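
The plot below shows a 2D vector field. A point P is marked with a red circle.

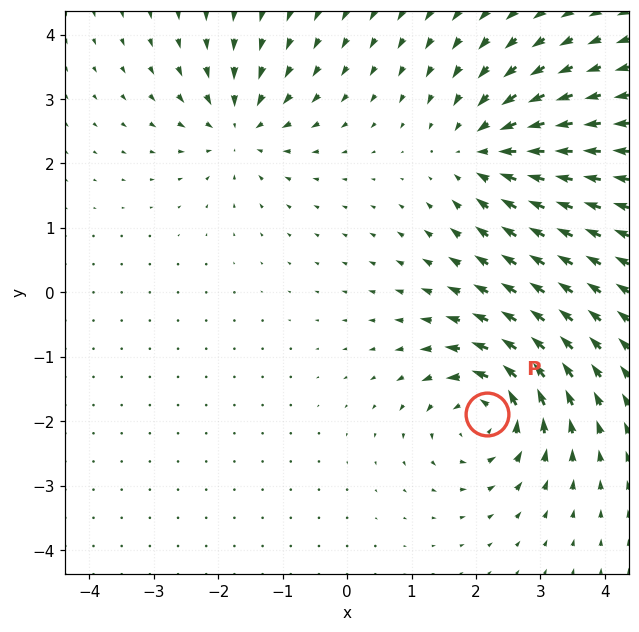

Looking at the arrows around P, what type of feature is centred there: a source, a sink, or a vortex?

At P (2.2, -1.9) the arrows circulate counterclockwise. Divergence ≈0, curl about +5 — near-zero divergence with nonzero curl is a vortex.

vortex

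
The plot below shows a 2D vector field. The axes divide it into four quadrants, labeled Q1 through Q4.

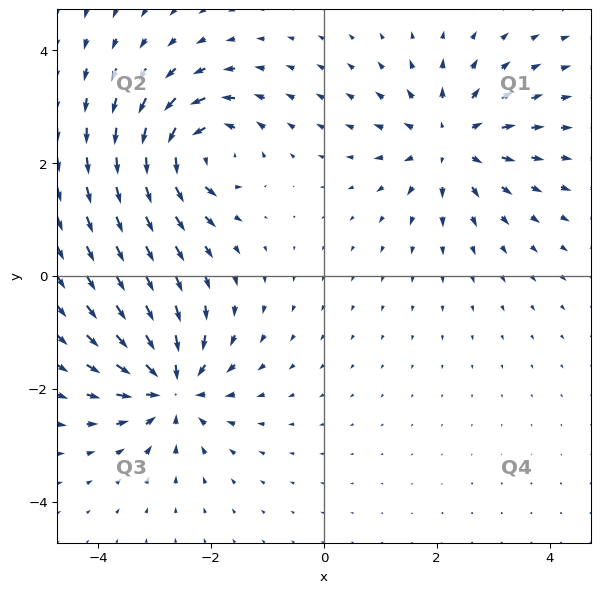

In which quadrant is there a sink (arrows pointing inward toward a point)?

Q3

The sink sits at approximately (-2.7, -2.0), which lies in quadrant Q3. The divergence there is about -5, negative as expected for a sink.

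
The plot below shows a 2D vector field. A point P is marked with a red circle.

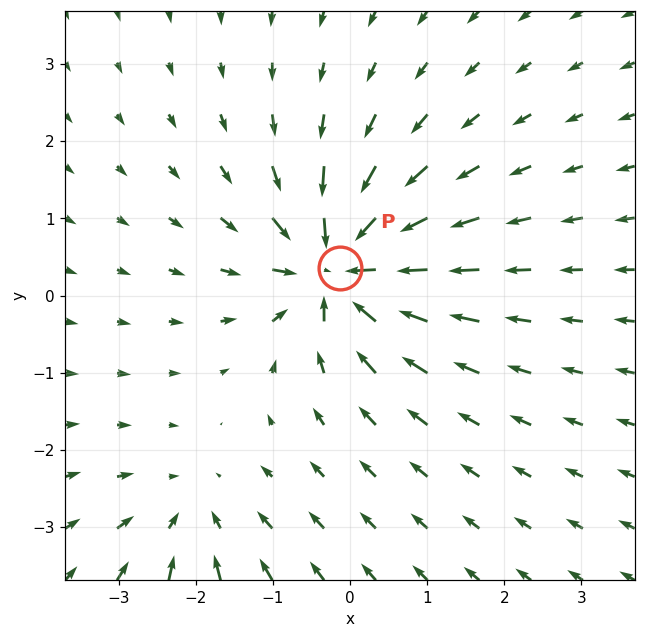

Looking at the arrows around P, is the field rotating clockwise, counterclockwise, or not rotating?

Near P at (-0.1, 0.4) the arrows show no circulation. The curl there is ≈0.

not rotating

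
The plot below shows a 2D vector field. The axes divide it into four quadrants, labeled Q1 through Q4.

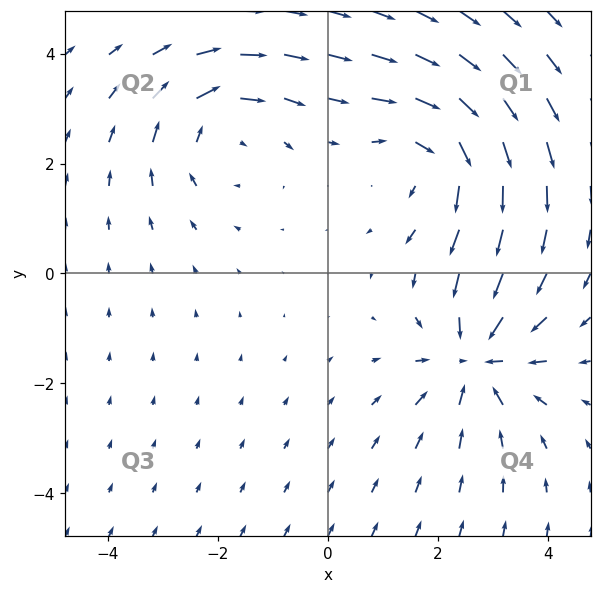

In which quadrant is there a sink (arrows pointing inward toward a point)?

Q4

The sink sits at approximately (2.7, -1.6), which lies in quadrant Q4. The divergence there is about -4, negative as expected for a sink.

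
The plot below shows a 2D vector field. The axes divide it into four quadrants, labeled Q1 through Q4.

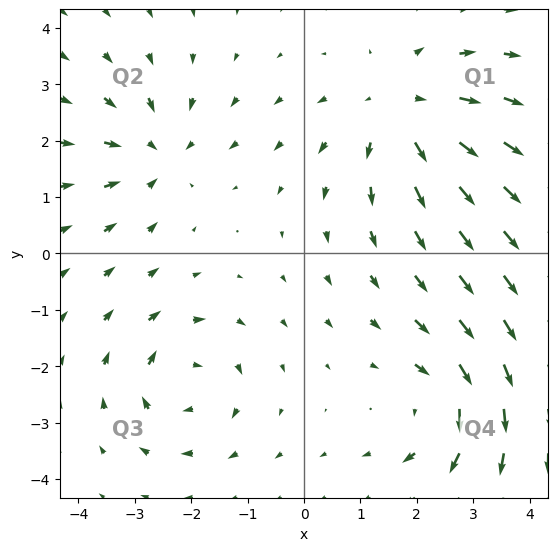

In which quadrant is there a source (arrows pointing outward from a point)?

The source sits at approximately (1.8, 2.5), which lies in quadrant Q1. The divergence there is about +4, positive as expected for a source.

Q1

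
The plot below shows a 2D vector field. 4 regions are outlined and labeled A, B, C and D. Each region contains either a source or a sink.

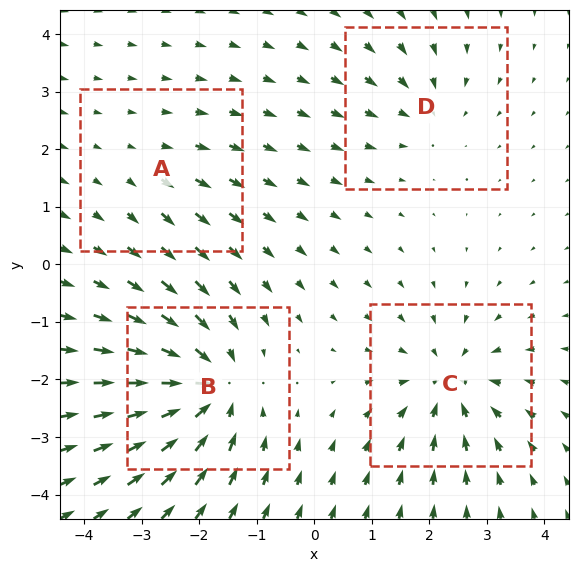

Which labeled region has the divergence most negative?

Divergence at each region's feature centre — A: about +2, B: about -7, C: about -5, D: about -3. Region B is most negative.

B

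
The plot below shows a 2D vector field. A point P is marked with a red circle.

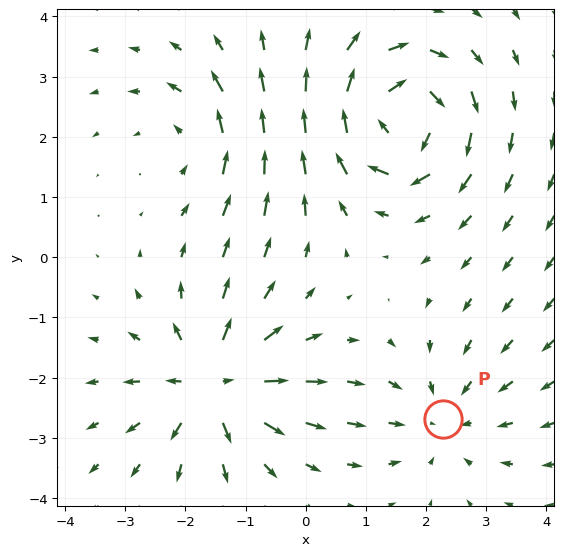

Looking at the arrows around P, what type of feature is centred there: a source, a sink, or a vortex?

sink

At P (2.3, -2.7) the arrows converge inward. Divergence about -2, curl ≈0 — negative divergence with near-zero curl is a sink.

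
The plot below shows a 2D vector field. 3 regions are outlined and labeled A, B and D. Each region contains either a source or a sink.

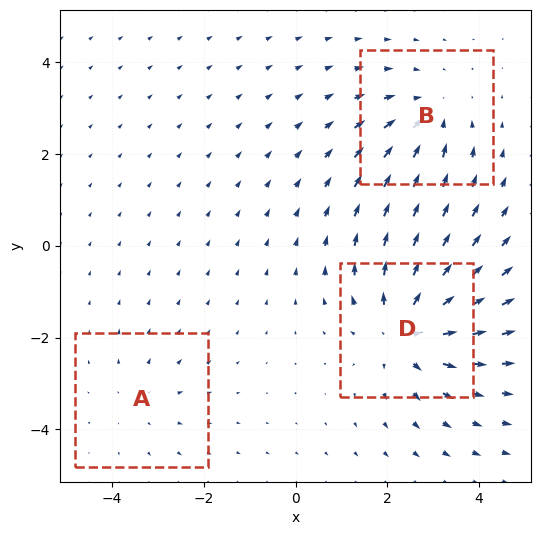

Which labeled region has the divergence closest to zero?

Divergence at each region's feature centre — A: about +2, B: about -3, D: about +4. Region A is closest to zero.

A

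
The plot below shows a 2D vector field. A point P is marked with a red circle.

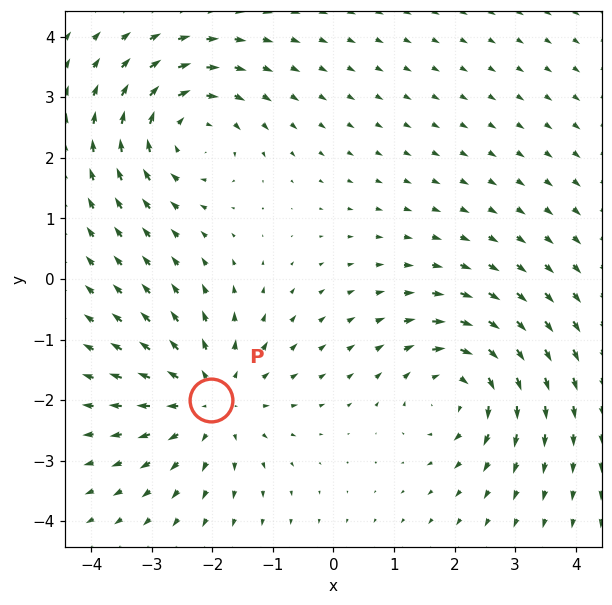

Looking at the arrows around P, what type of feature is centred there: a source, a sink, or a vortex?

source

At P (-2.0, -2.0) the arrows spread outward. Divergence about +3, curl ≈0 — positive divergence with near-zero curl is a source.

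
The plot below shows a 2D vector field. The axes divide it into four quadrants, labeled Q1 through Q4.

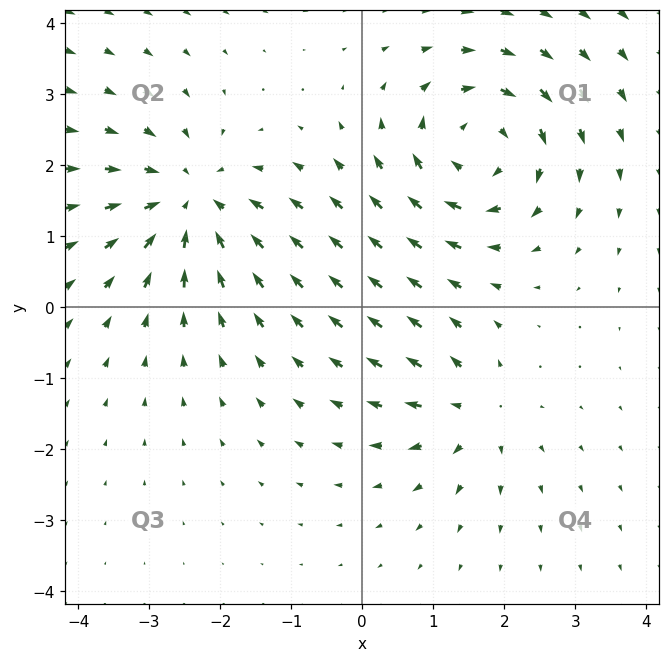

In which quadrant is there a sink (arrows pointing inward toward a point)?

The sink sits at approximately (-2.4, 1.5), which lies in quadrant Q2. The divergence there is about -5, negative as expected for a sink.

Q2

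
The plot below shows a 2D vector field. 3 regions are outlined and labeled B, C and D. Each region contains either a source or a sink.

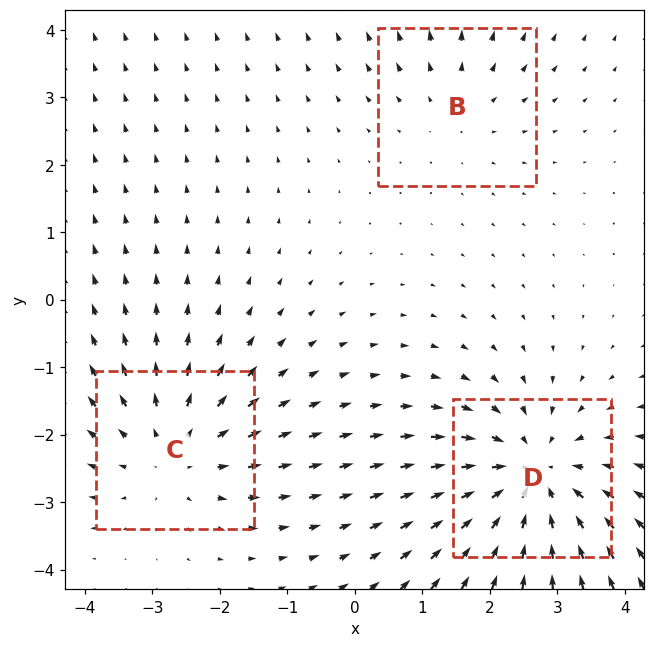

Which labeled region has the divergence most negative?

Divergence at each region's feature centre — B: about +2, C: about +3, D: about -4. Region D is most negative.

D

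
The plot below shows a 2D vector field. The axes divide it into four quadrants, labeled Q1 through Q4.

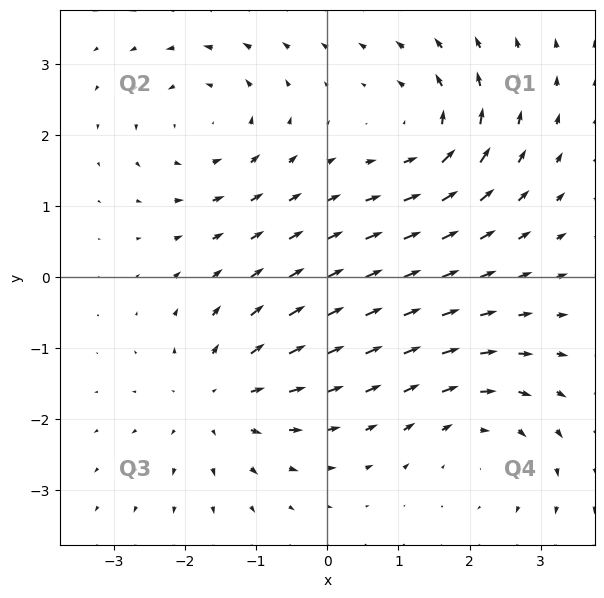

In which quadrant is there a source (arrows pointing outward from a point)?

Q3

The source sits at approximately (-1.5, -1.7), which lies in quadrant Q3. The divergence there is about +4, positive as expected for a source.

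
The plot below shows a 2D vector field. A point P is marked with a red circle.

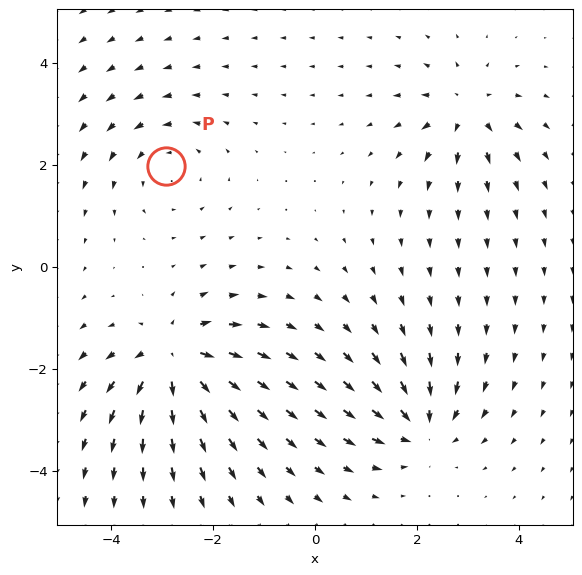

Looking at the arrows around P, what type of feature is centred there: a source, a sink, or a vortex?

At P (-2.9, 2.0) the arrows circulate counterclockwise. Divergence ≈0, curl about +3 — near-zero divergence with nonzero curl is a vortex.

vortex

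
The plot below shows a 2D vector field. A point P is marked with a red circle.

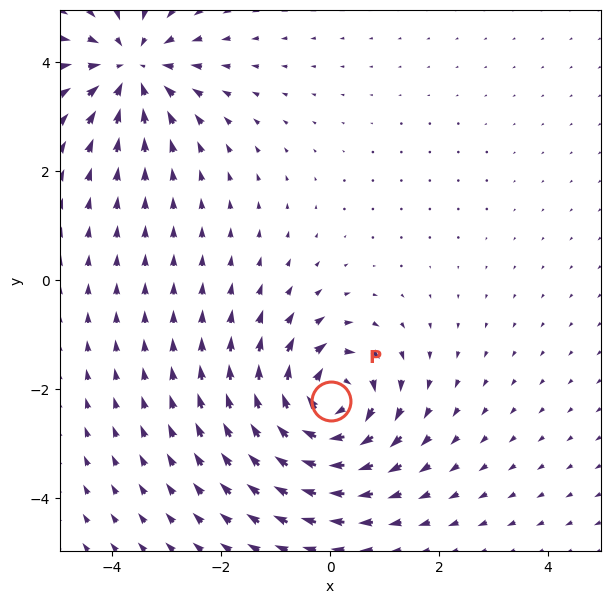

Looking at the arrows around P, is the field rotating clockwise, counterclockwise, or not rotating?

Near P at (0.0, -2.2) the arrows circulate clockwise. The curl (z-component) there is about -6; negative curl means clockwise rotation.

clockwise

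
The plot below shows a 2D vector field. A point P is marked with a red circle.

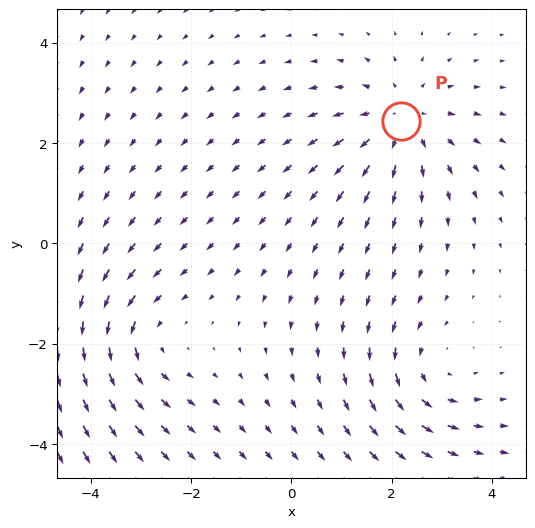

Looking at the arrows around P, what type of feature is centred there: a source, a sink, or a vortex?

At P (2.2, 2.4) the arrows spread outward. Divergence about +3, curl ≈0 — positive divergence with near-zero curl is a source.

source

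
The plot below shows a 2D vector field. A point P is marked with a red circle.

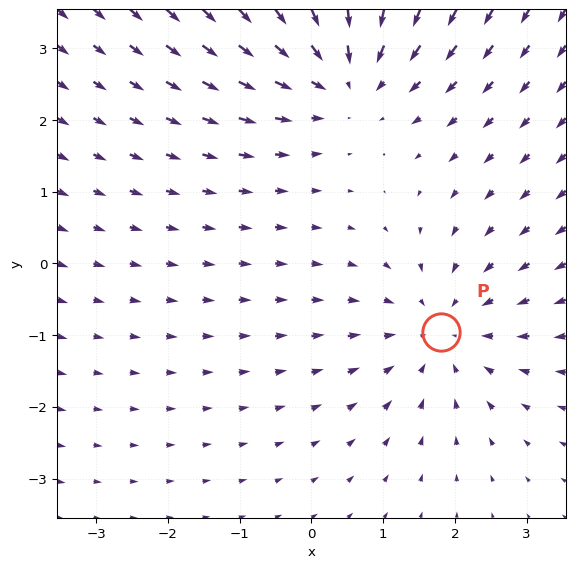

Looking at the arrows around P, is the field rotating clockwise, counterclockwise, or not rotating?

not rotating

Near P at (1.8, -1.0) the arrows show no circulation. The curl there is ≈0.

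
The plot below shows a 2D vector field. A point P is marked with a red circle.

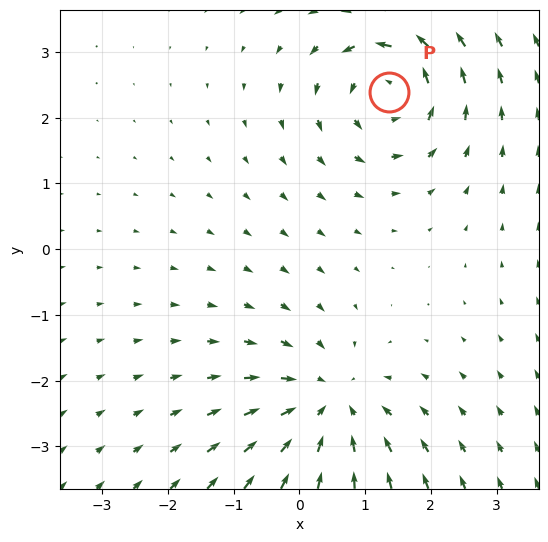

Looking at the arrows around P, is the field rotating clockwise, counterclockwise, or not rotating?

Near P at (1.4, 2.4) the arrows circulate counterclockwise. The curl (z-component) there is about +5; positive curl means counterclockwise rotation.

counterclockwise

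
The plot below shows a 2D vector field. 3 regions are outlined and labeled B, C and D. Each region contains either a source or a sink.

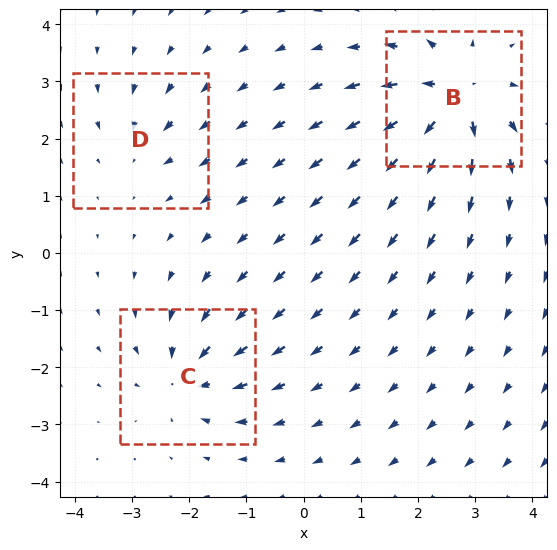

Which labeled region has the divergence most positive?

Divergence at each region's feature centre — B: about +6, C: about -4, D: about -3. Region B is most positive.

B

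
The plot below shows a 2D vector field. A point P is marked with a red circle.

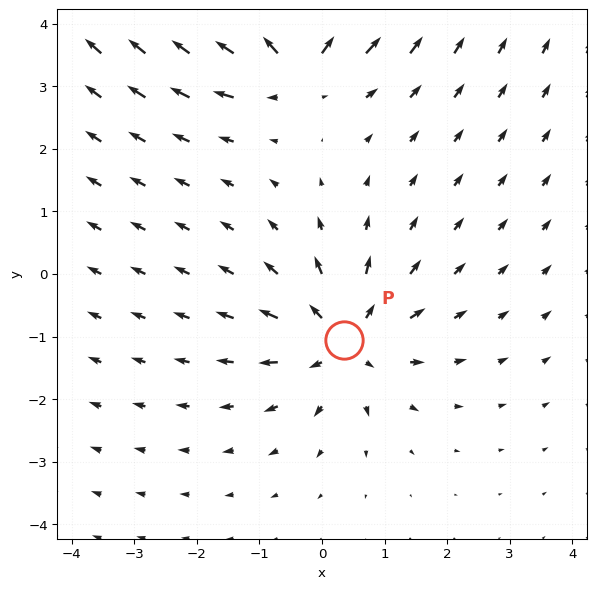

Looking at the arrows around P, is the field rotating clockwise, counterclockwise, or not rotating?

not rotating

Near P at (0.4, -1.1) the arrows show no circulation. The curl there is ≈0.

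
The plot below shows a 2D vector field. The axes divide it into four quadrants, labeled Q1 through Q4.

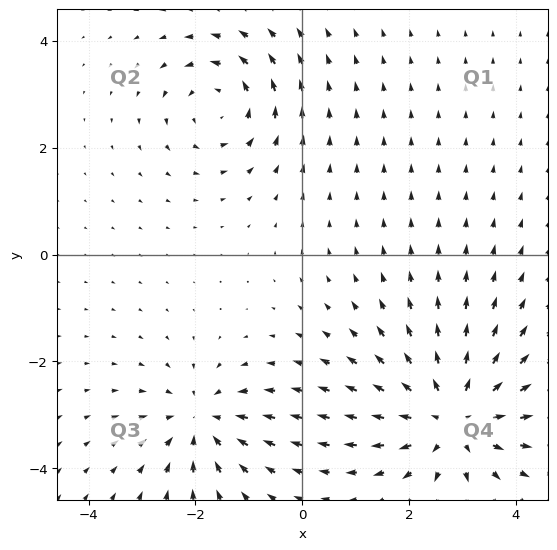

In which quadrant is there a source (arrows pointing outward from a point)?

The source sits at approximately (2.8, -3.0), which lies in quadrant Q4. The divergence there is about +5, positive as expected for a source.

Q4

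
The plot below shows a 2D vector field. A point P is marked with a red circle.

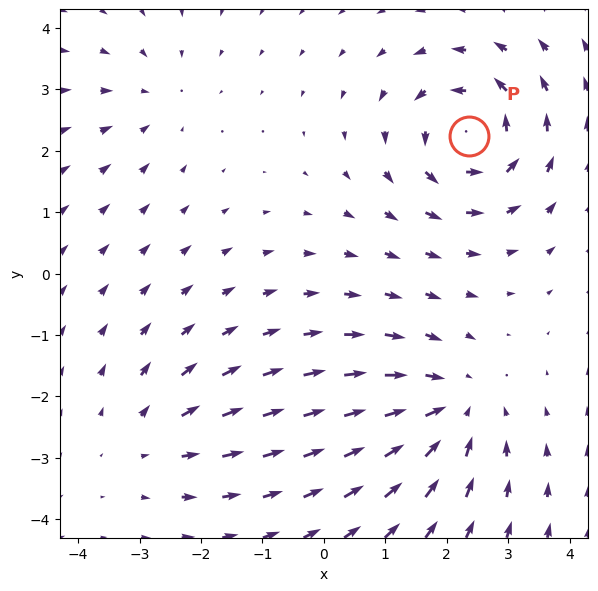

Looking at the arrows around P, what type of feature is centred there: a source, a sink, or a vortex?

At P (2.4, 2.2) the arrows circulate counterclockwise. Divergence ≈0, curl about +6 — near-zero divergence with nonzero curl is a vortex.

vortex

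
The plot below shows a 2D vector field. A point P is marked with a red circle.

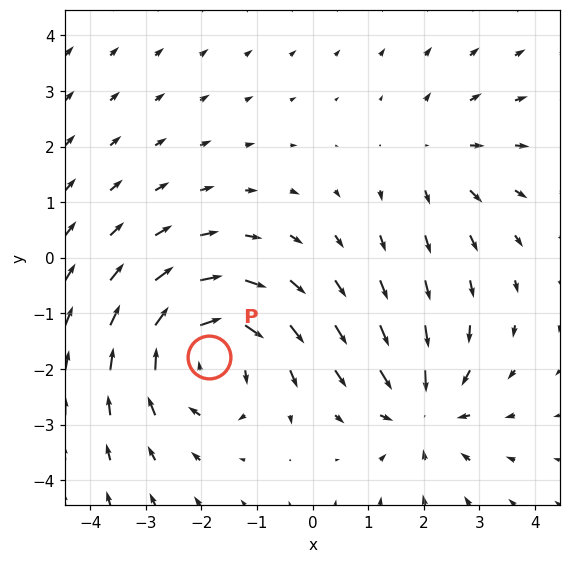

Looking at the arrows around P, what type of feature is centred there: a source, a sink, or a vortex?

At P (-1.9, -1.8) the arrows circulate clockwise. Divergence ≈0, curl about -4 — near-zero divergence with nonzero curl is a vortex.

vortex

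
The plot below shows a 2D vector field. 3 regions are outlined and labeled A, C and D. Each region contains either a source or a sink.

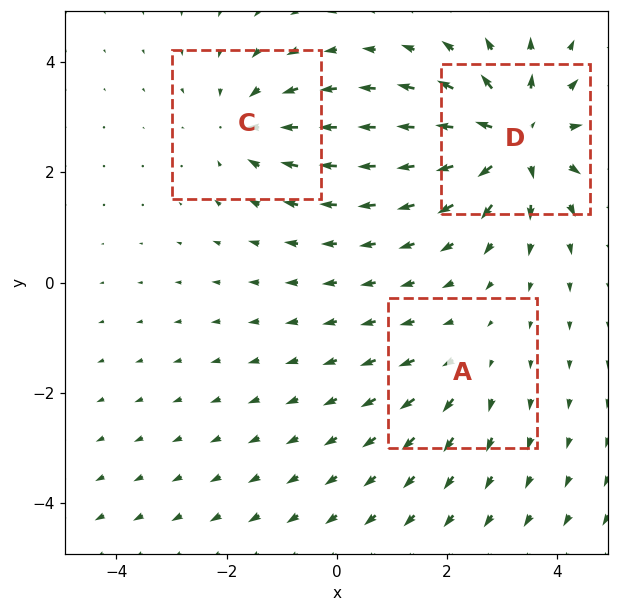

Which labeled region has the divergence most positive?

D

Divergence at each region's feature centre — A: about +2, C: about -3, D: about +5. Region D is most positive.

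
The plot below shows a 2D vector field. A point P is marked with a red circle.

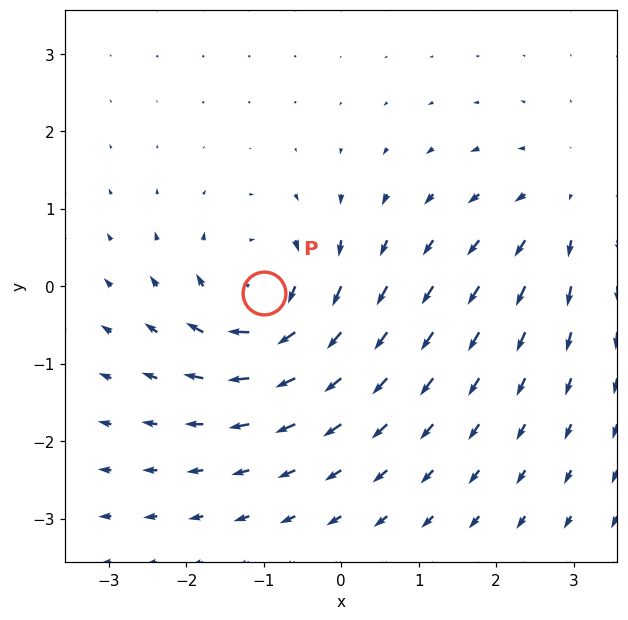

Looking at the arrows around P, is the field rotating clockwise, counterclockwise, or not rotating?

Near P at (-1.0, -0.1) the arrows circulate clockwise. The curl (z-component) there is about -7; negative curl means clockwise rotation.

clockwise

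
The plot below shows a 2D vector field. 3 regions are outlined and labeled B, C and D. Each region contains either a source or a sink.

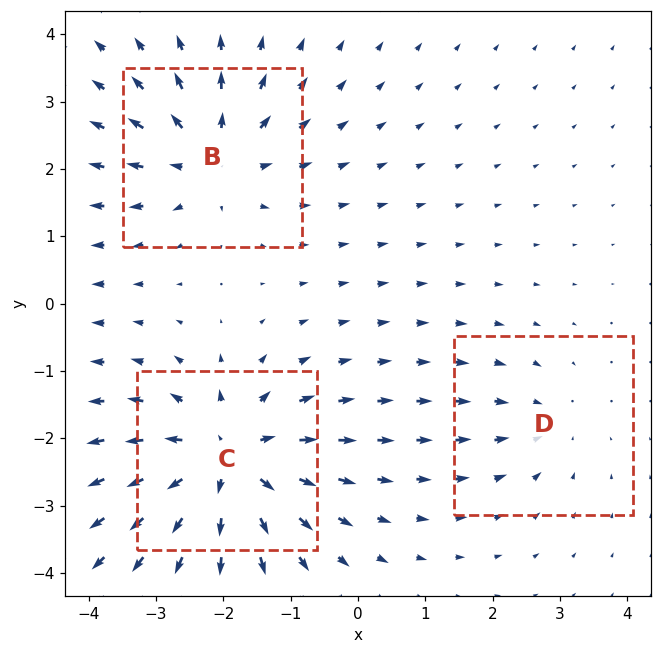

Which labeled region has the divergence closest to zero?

D

Divergence at each region's feature centre — B: about +4, C: about +5, D: about -2. Region D is closest to zero.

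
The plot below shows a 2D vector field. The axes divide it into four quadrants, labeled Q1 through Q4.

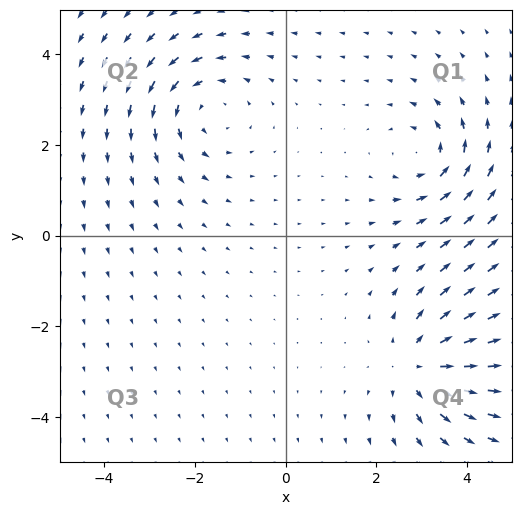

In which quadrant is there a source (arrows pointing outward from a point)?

The source sits at approximately (2.9, -2.9), which lies in quadrant Q4. The divergence there is about +4, positive as expected for a source.

Q4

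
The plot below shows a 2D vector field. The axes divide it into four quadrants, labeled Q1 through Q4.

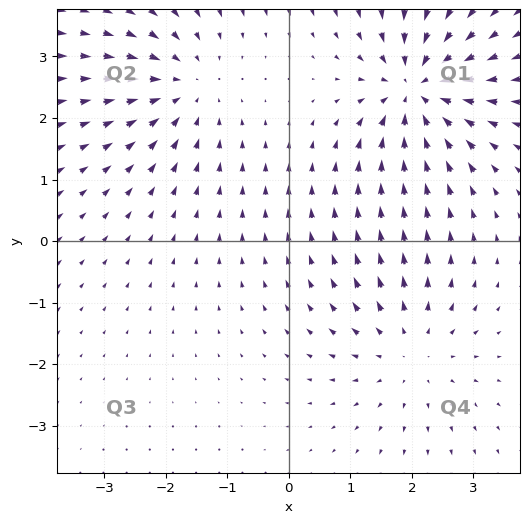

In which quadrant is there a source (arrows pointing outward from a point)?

Q4

The source sits at approximately (2.0, -1.8), which lies in quadrant Q4. The divergence there is about +3, positive as expected for a source.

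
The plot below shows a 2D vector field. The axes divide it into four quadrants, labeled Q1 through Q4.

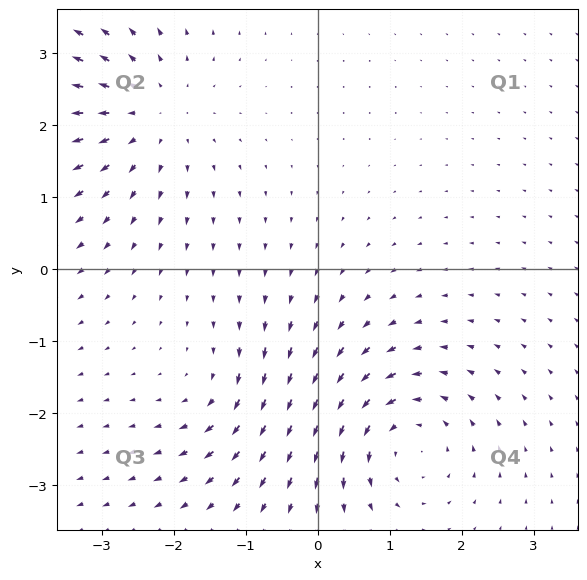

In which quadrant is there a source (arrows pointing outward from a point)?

Q2

The source sits at approximately (-2.3, 2.2), which lies in quadrant Q2. The divergence there is about +4, positive as expected for a source.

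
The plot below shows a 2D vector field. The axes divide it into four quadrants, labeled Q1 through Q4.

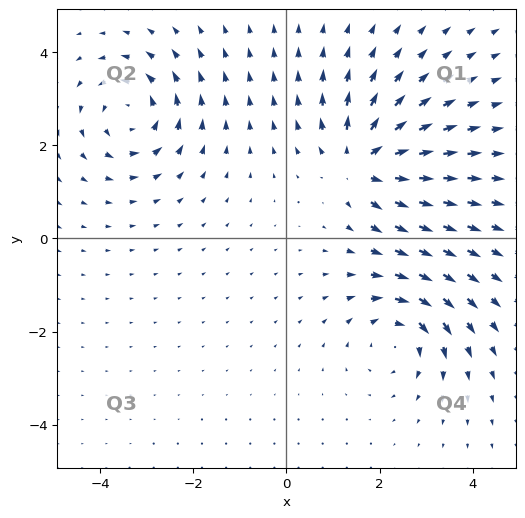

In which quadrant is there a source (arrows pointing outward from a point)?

The source sits at approximately (1.6, 1.6), which lies in quadrant Q1. The divergence there is about +6, positive as expected for a source.

Q1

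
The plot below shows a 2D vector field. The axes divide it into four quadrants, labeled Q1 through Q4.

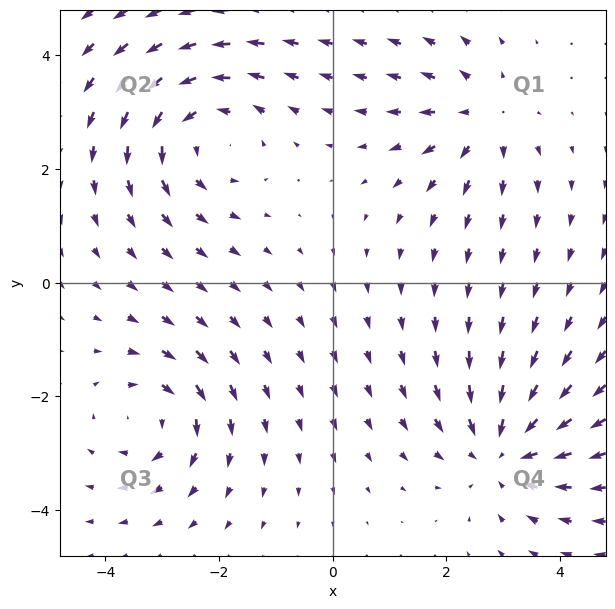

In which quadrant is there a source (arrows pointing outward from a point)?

The source sits at approximately (2.6, 2.9), which lies in quadrant Q1. The divergence there is about +3, positive as expected for a source.

Q1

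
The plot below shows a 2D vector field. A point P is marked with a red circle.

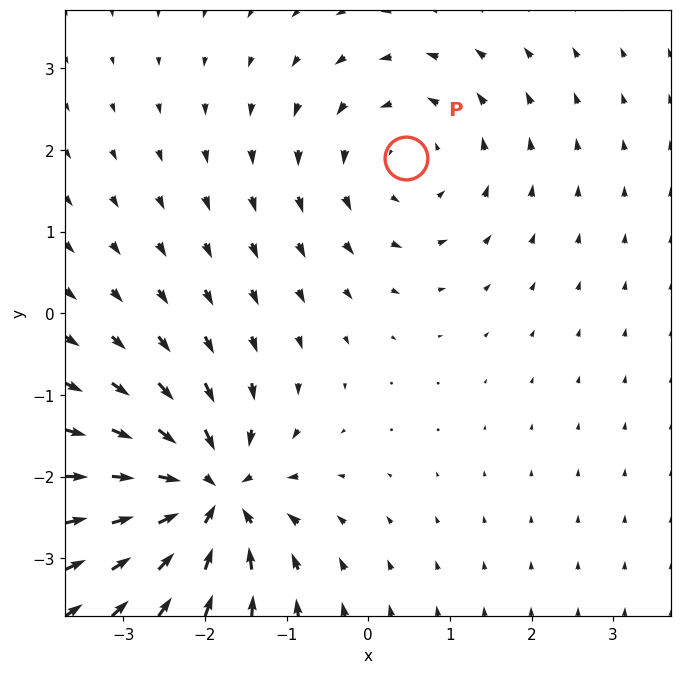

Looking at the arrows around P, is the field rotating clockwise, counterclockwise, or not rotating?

counterclockwise

Near P at (0.5, 1.9) the arrows circulate counterclockwise. The curl (z-component) there is about +3; positive curl means counterclockwise rotation.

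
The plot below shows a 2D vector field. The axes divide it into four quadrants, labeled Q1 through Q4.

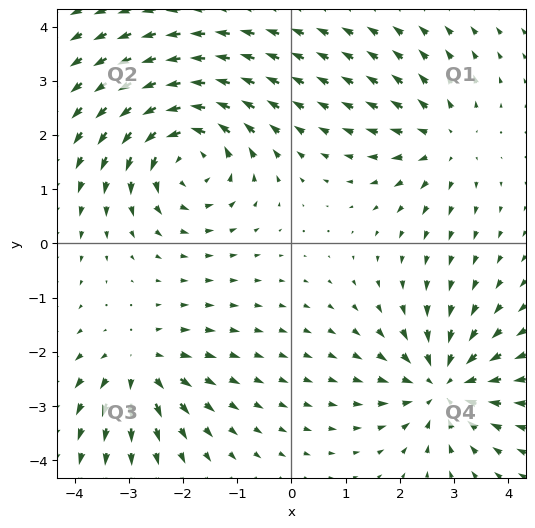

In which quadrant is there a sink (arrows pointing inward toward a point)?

Q4

The sink sits at approximately (2.8, -2.6), which lies in quadrant Q4. The divergence there is about -5, negative as expected for a sink.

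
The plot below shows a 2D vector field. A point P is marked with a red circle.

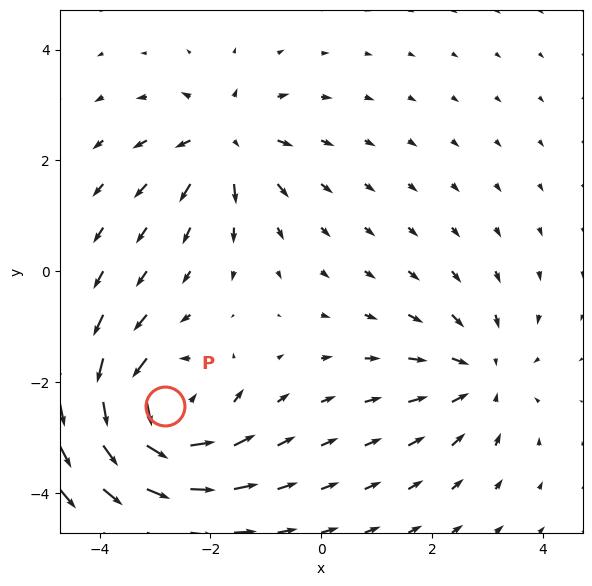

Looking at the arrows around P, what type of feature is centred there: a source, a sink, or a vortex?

At P (-2.8, -2.4) the arrows circulate counterclockwise. Divergence ≈0, curl about +5 — near-zero divergence with nonzero curl is a vortex.

vortex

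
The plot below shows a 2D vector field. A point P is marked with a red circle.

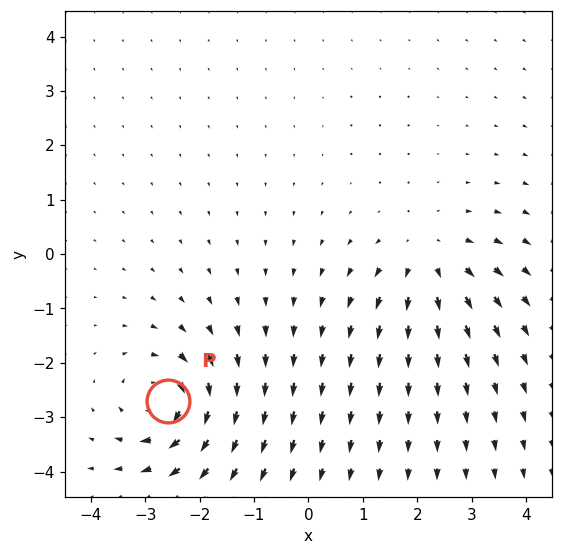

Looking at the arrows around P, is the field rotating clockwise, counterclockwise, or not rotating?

clockwise

Near P at (-2.6, -2.7) the arrows circulate clockwise. The curl (z-component) there is about -4; negative curl means clockwise rotation.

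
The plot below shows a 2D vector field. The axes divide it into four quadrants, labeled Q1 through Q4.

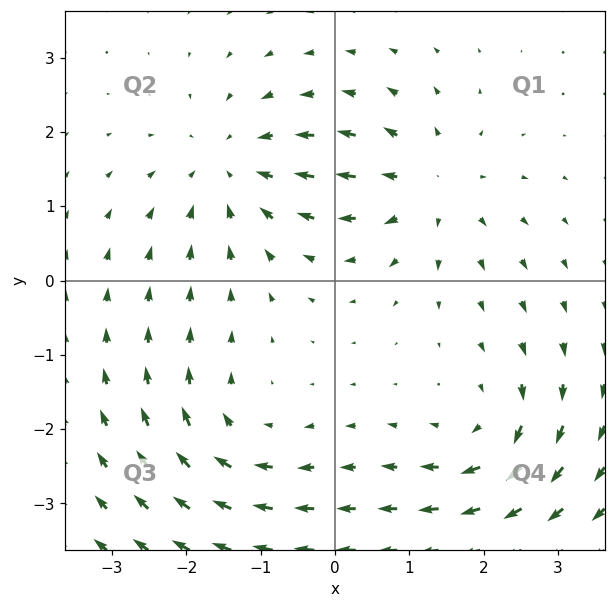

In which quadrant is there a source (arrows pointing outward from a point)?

Q1

The source sits at approximately (1.3, 1.3), which lies in quadrant Q1. The divergence there is about +4, positive as expected for a source.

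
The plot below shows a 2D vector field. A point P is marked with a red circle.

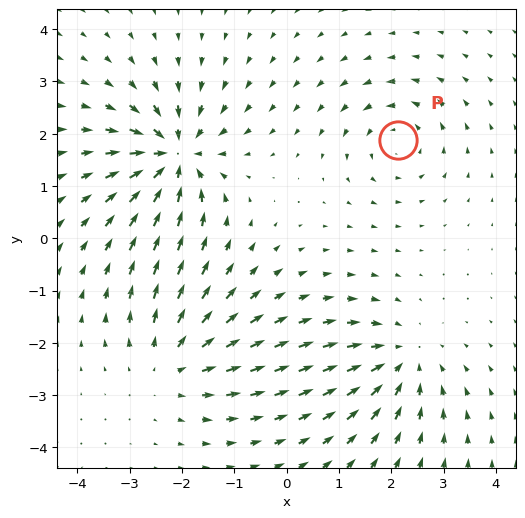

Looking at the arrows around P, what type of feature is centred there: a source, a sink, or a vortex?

At P (2.1, 1.9) the arrows circulate counterclockwise. Divergence ≈0, curl about +4 — near-zero divergence with nonzero curl is a vortex.

vortex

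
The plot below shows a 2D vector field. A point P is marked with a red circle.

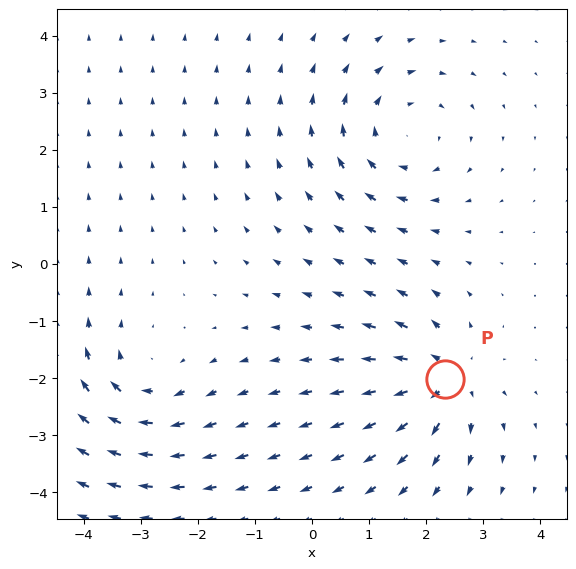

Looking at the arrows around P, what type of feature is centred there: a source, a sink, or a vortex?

source

At P (2.3, -2.0) the arrows spread outward. Divergence about +6, curl ≈0 — positive divergence with near-zero curl is a source.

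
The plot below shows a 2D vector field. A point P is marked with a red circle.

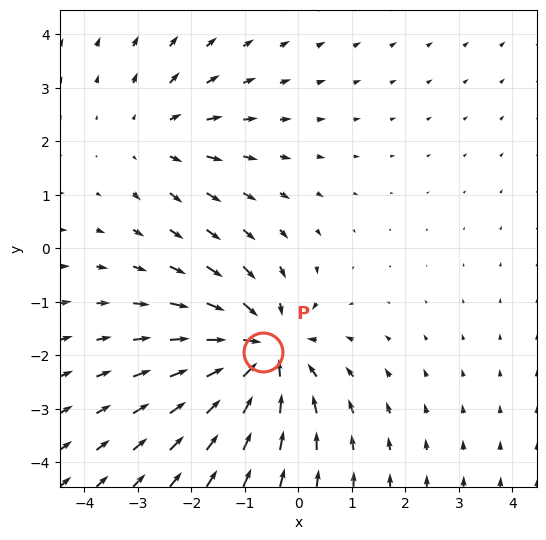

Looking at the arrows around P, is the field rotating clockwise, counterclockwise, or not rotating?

not rotating

Near P at (-0.7, -1.9) the arrows show no circulation. The curl there is ≈0.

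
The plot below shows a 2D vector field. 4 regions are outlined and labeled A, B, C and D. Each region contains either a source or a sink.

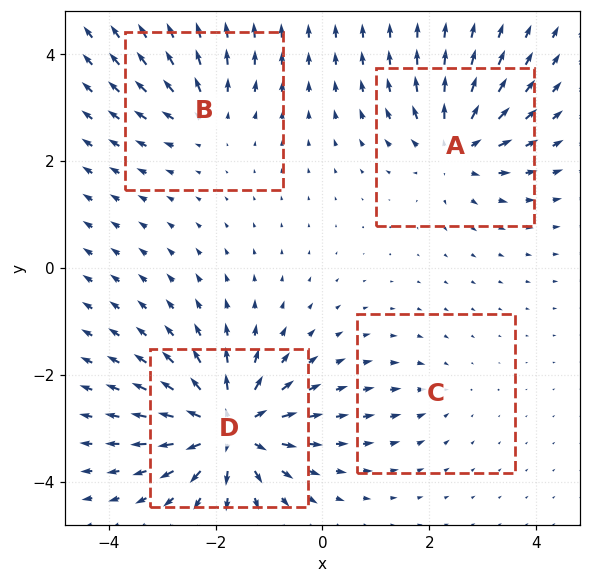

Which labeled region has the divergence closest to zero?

Divergence at each region's feature centre — A: about +6, B: about +4, C: about -2, D: about +9. Region C is closest to zero.

C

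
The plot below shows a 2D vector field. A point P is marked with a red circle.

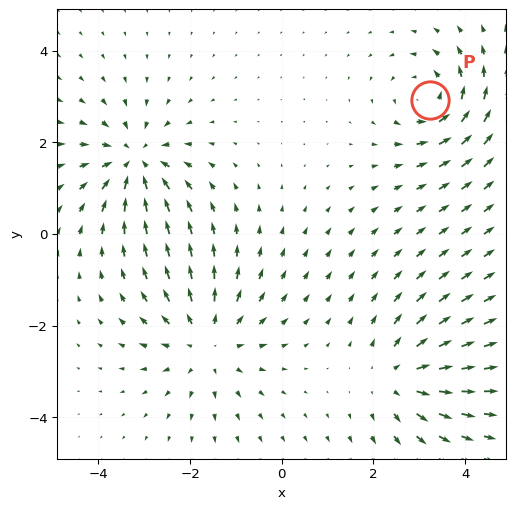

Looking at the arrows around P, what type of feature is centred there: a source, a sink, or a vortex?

At P (3.2, 2.9) the arrows circulate counterclockwise. Divergence ≈0, curl about +5 — near-zero divergence with nonzero curl is a vortex.

vortex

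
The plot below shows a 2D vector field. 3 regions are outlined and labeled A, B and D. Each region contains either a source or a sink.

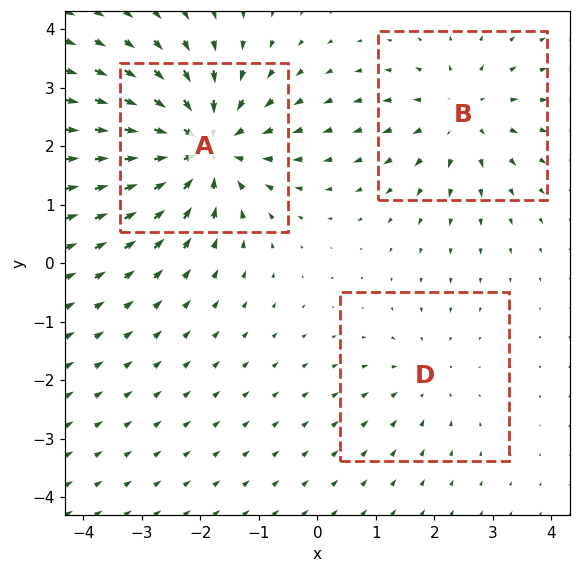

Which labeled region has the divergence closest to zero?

D

Divergence at each region's feature centre — A: about -5, B: about +3, D: about -2. Region D is closest to zero.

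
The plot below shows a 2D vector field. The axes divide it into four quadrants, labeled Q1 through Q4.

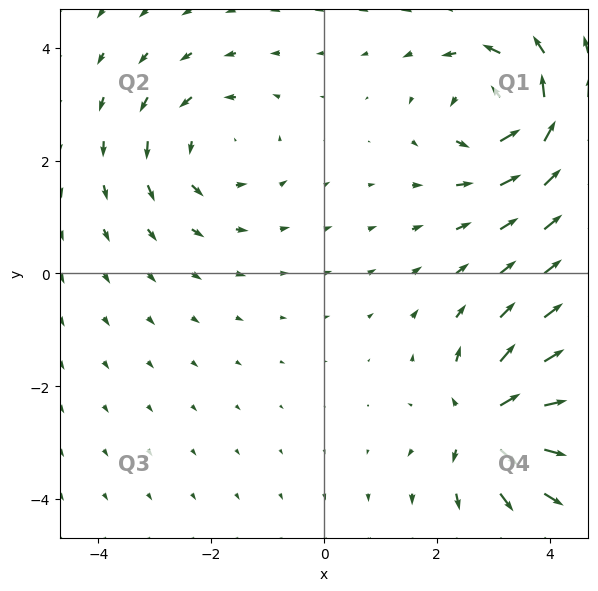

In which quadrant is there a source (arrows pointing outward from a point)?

The source sits at approximately (2.9, -2.6), which lies in quadrant Q4. The divergence there is about +6, positive as expected for a source.

Q4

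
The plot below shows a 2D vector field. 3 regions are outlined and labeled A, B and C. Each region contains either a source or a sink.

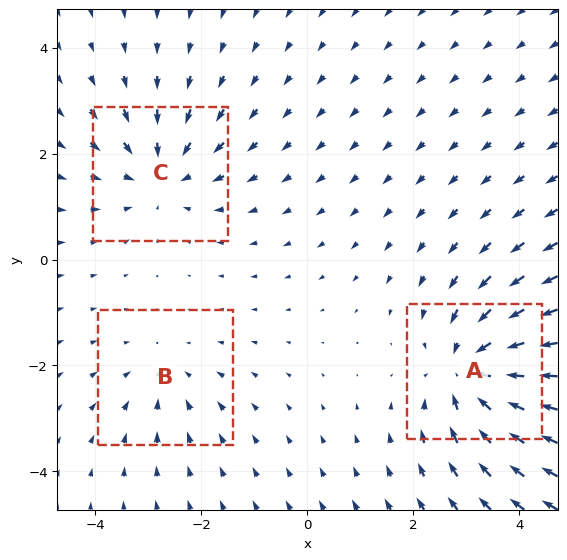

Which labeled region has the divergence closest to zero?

B

Divergence at each region's feature centre — A: about -4, B: about -2, C: about -3. Region B is closest to zero.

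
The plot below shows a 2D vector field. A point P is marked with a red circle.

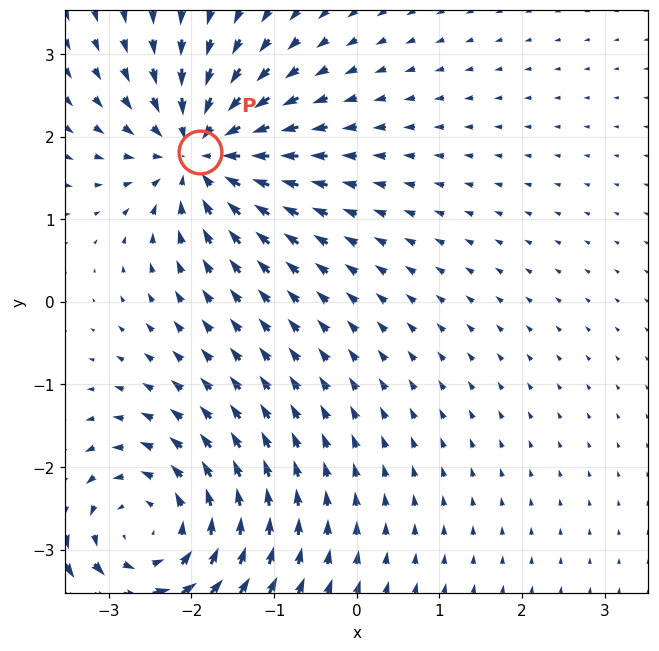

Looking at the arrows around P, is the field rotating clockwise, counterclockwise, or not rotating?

not rotating

Near P at (-1.9, 1.8) the arrows show no circulation. The curl there is ≈0.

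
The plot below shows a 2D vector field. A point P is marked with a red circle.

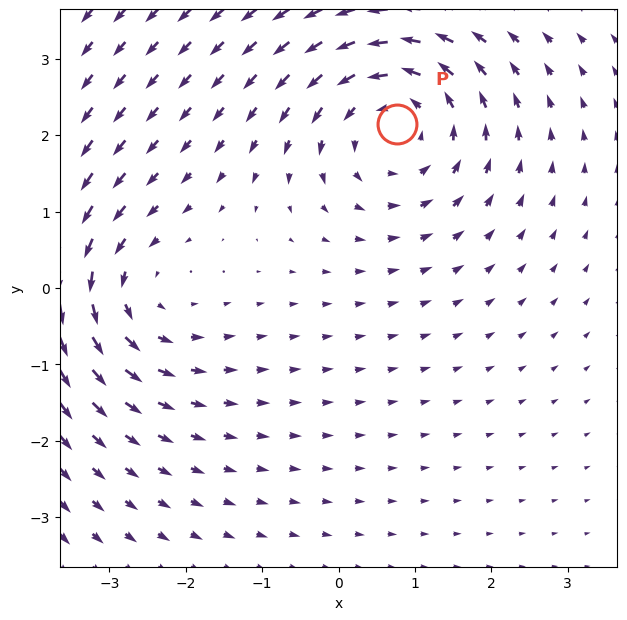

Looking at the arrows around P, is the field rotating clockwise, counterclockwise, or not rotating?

Near P at (0.8, 2.2) the arrows circulate counterclockwise. The curl (z-component) there is about +4; positive curl means counterclockwise rotation.

counterclockwise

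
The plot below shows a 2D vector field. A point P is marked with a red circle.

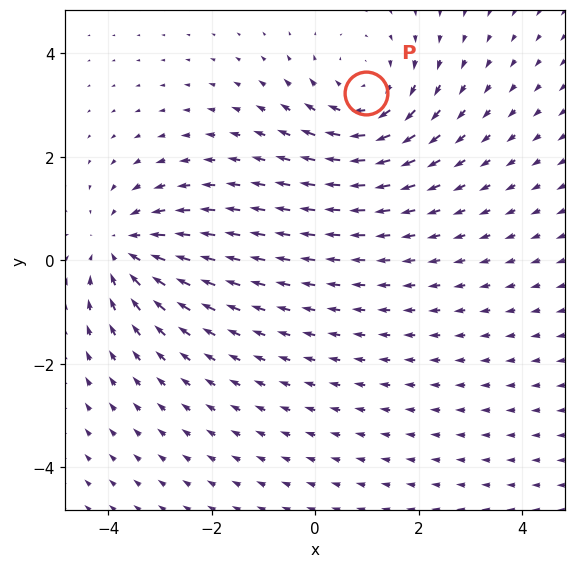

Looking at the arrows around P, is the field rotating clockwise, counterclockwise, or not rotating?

clockwise

Near P at (1.0, 3.2) the arrows circulate clockwise. The curl (z-component) there is about -3; negative curl means clockwise rotation.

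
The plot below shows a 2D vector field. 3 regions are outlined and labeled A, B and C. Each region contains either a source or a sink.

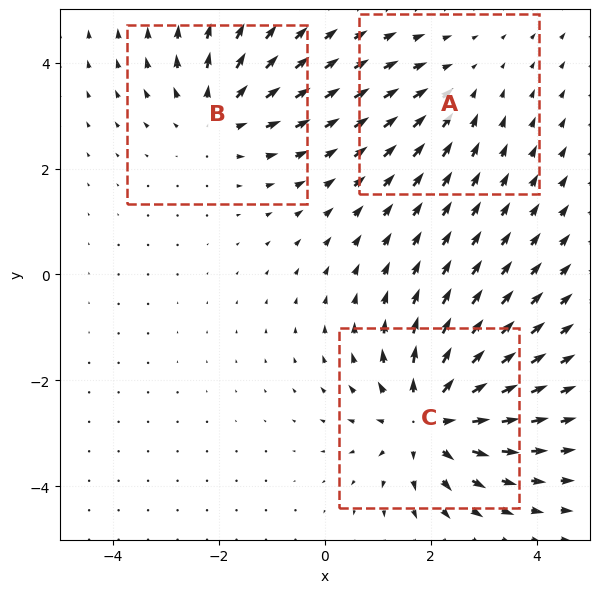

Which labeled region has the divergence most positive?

Divergence at each region's feature centre — A: about -2, B: about +3, C: about +5. Region C is most positive.

C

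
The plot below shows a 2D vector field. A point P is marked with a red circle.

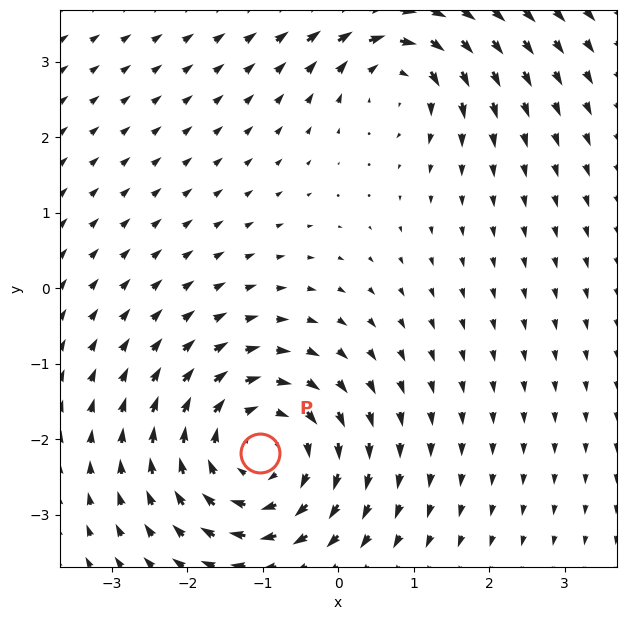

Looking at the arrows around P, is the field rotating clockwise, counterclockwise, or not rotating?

clockwise

Near P at (-1.0, -2.2) the arrows circulate clockwise. The curl (z-component) there is about -4; negative curl means clockwise rotation.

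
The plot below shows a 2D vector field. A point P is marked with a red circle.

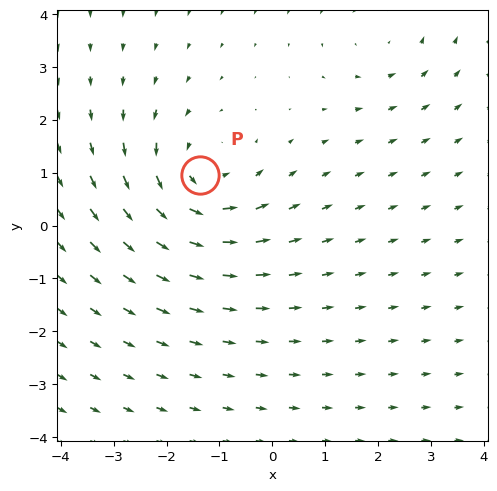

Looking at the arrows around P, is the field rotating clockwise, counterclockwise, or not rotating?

counterclockwise

Near P at (-1.4, 1.0) the arrows circulate counterclockwise. The curl (z-component) there is about +4; positive curl means counterclockwise rotation.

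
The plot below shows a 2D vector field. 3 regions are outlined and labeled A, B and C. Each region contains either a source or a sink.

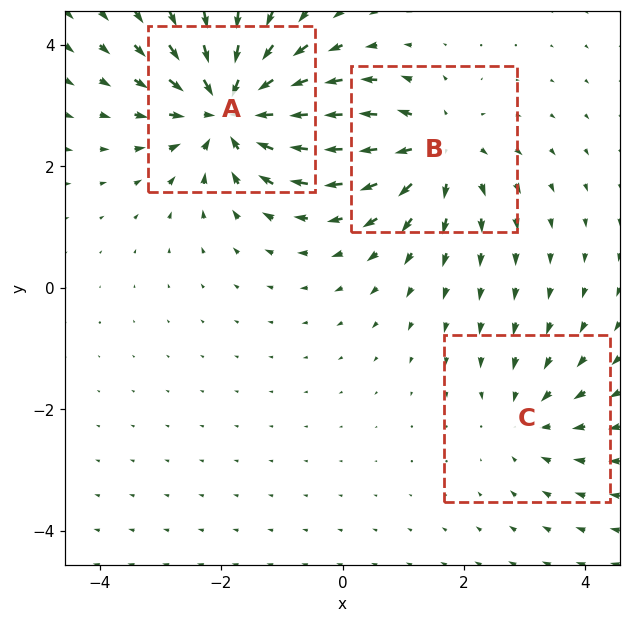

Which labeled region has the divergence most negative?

Divergence at each region's feature centre — A: about -5, B: about +3, C: about -2. Region A is most negative.

A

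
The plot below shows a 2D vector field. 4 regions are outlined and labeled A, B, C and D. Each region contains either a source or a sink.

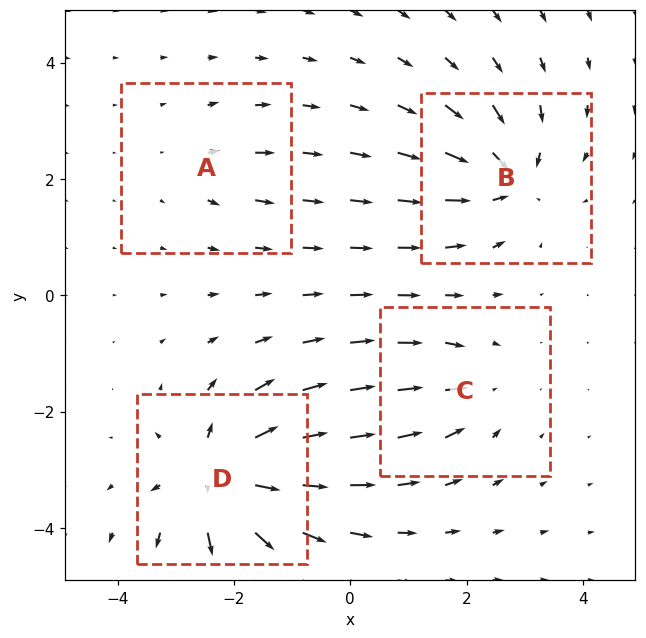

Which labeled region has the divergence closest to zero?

Divergence at each region's feature centre — A: about +2, B: about -6, C: about -4, D: about +8. Region A is closest to zero.

A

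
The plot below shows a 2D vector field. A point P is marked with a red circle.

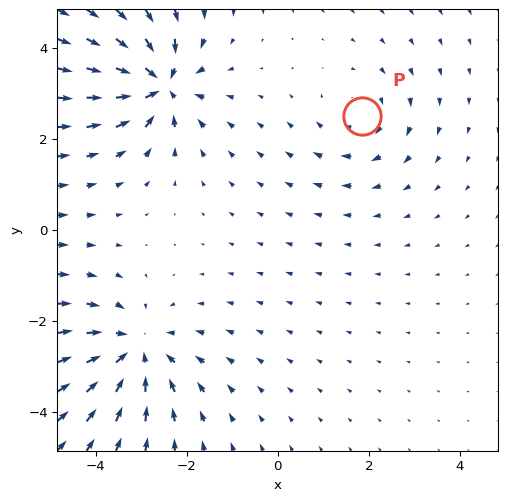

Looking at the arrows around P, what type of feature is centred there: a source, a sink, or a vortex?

At P (1.8, 2.5) the arrows circulate clockwise. Divergence ≈0, curl about -3 — near-zero divergence with nonzero curl is a vortex.

vortex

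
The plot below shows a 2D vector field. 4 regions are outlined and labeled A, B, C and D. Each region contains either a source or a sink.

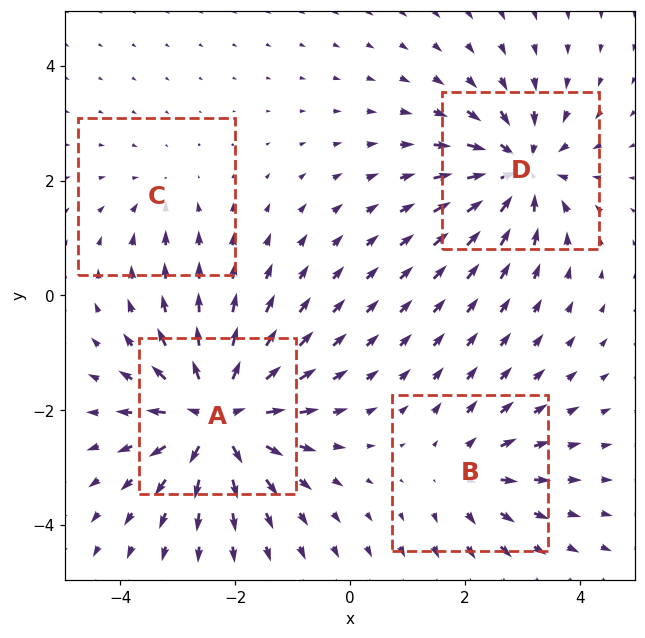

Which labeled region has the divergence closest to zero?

C

Divergence at each region's feature centre — A: about +8, B: about +4, C: about -2, D: about -6. Region C is closest to zero.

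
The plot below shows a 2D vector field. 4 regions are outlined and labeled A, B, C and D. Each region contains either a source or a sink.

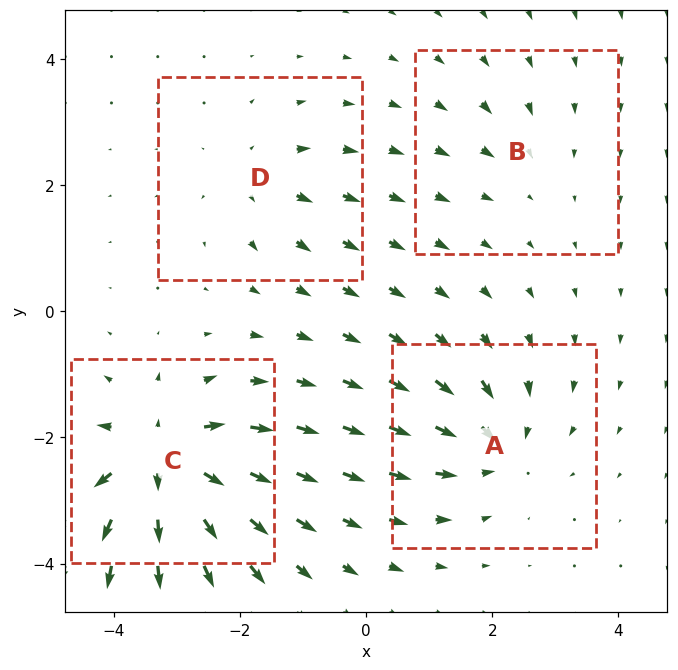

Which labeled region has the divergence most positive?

C

Divergence at each region's feature centre — A: about -5, B: about -2, C: about +8, D: about +3. Region C is most positive.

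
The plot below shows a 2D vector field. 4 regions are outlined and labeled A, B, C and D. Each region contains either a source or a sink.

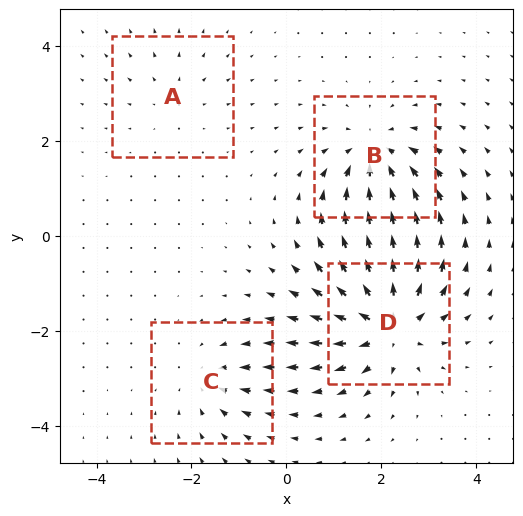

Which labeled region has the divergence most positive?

D

Divergence at each region's feature centre — A: about +2, B: about -5, C: about -3, D: about +7. Region D is most positive.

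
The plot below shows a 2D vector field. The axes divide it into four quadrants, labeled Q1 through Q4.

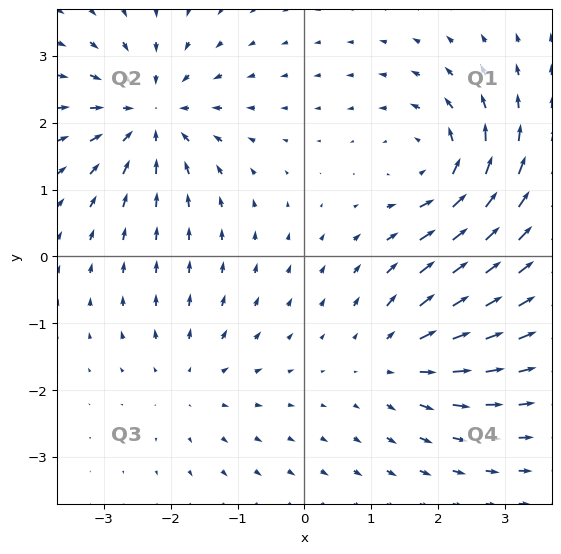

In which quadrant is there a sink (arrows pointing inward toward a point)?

Q2

The sink sits at approximately (-2.3, 2.1), which lies in quadrant Q2. The divergence there is about -6, negative as expected for a sink.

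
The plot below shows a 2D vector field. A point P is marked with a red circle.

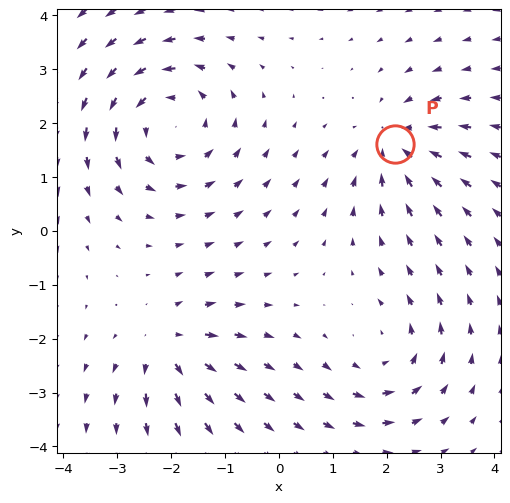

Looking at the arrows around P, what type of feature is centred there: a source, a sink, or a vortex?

At P (2.1, 1.6) the arrows converge inward. Divergence about -4, curl ≈0 — negative divergence with near-zero curl is a sink.

sink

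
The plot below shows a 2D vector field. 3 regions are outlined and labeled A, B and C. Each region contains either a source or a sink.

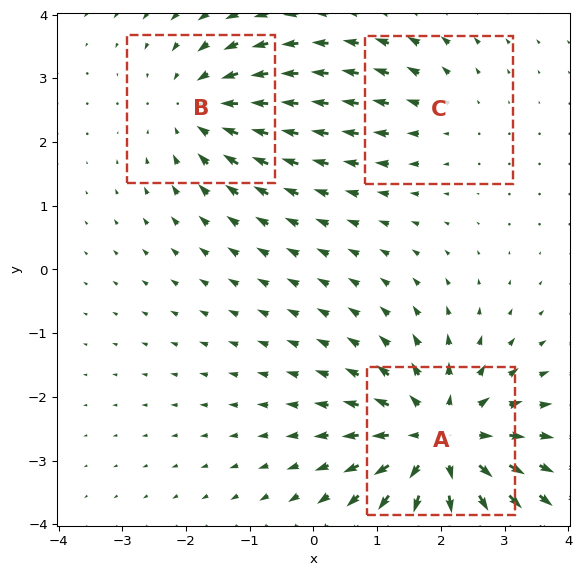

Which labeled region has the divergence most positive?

A

Divergence at each region's feature centre — A: about +5, B: about -3, C: about +2. Region A is most positive.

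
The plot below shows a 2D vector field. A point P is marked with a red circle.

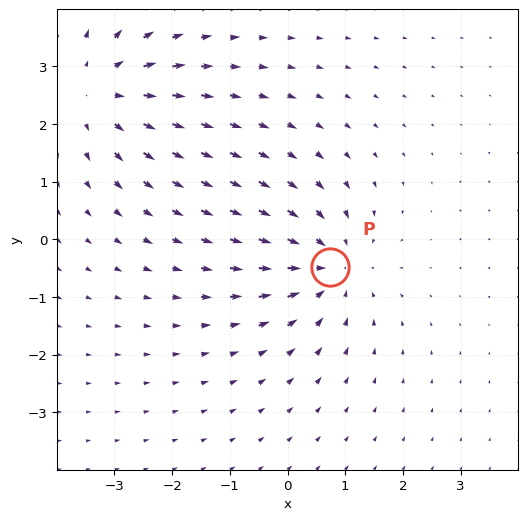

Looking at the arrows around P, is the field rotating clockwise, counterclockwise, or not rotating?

not rotating

Near P at (0.7, -0.5) the arrows show no circulation. The curl there is ≈0.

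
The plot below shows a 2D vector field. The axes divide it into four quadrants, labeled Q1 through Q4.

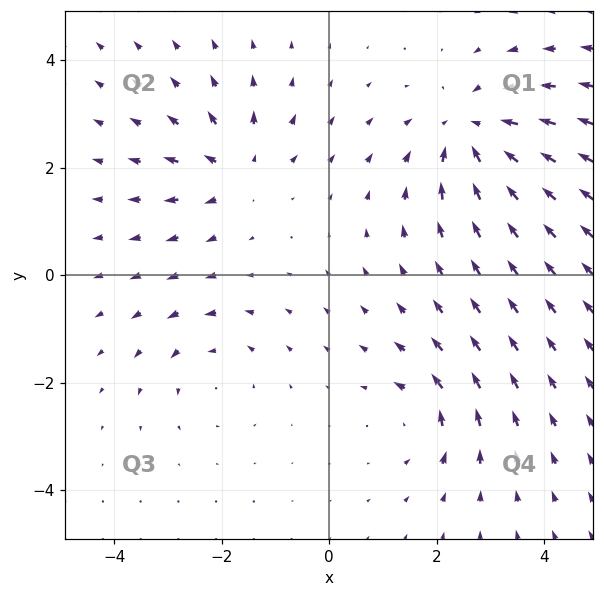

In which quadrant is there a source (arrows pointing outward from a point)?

Q2

The source sits at approximately (-1.7, 2.0), which lies in quadrant Q2. The divergence there is about +4, positive as expected for a source.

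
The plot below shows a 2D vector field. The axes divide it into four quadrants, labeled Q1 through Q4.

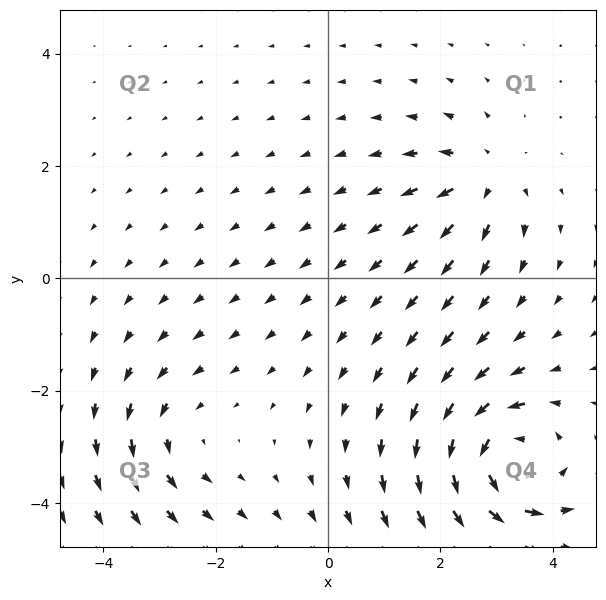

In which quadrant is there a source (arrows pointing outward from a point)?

Q1

The source sits at approximately (2.8, 1.8), which lies in quadrant Q1. The divergence there is about +4, positive as expected for a source.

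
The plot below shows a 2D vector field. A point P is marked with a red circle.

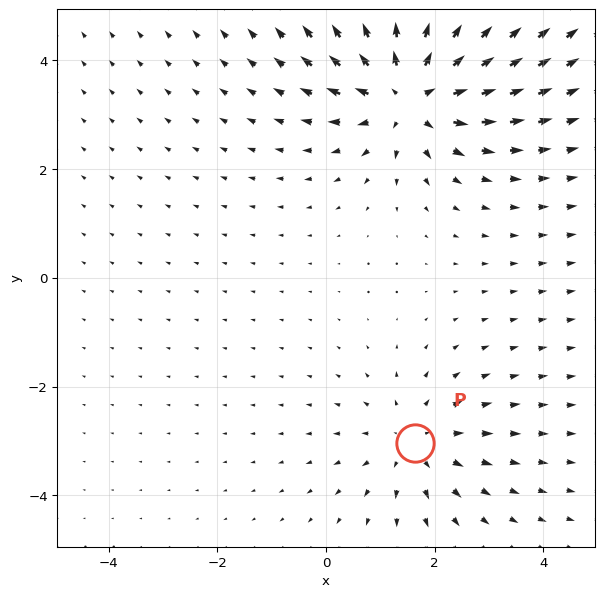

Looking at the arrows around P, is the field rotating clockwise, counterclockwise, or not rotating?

Near P at (1.6, -3.0) the arrows show no circulation. The curl there is ≈0.

not rotating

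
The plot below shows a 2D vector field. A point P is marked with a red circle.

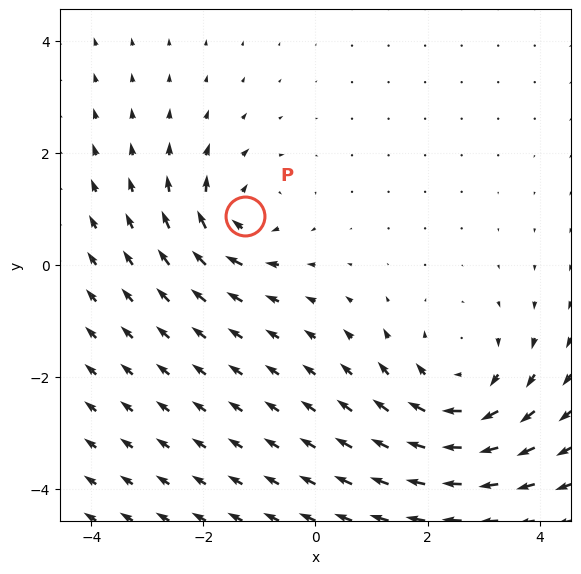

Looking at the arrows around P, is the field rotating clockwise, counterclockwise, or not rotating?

Near P at (-1.3, 0.9) the arrows circulate clockwise. The curl (z-component) there is about -4; negative curl means clockwise rotation.

clockwise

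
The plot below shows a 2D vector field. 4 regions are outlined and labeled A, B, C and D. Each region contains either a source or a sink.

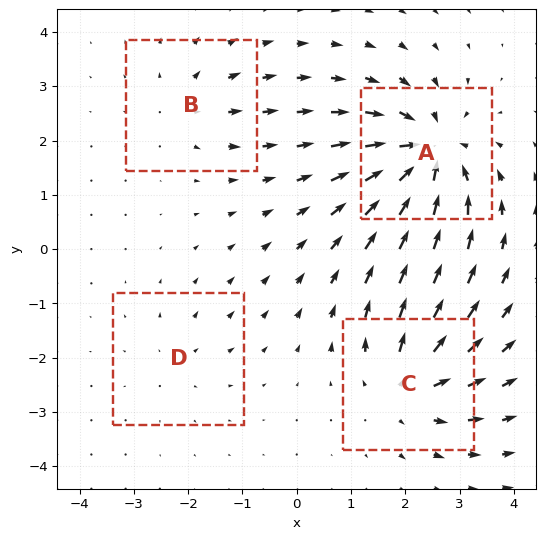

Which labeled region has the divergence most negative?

A

Divergence at each region's feature centre — A: about -9, B: about +4, C: about +6, D: about +2. Region A is most negative.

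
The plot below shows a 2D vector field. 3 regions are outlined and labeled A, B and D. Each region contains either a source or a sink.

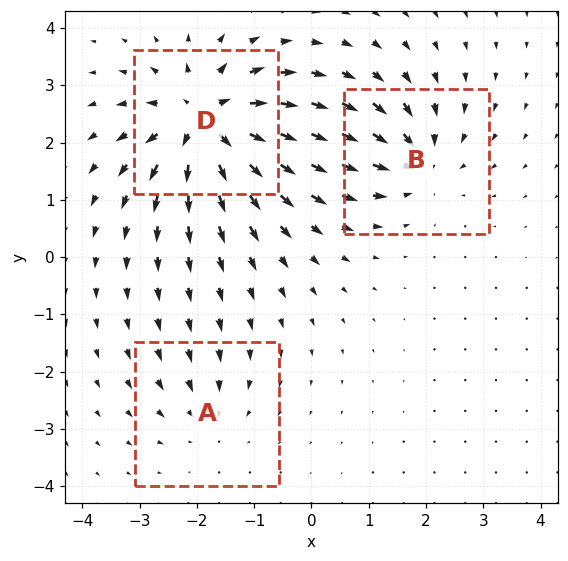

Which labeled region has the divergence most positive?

Divergence at each region's feature centre — A: about -2, B: about -4, D: about +6. Region D is most positive.

D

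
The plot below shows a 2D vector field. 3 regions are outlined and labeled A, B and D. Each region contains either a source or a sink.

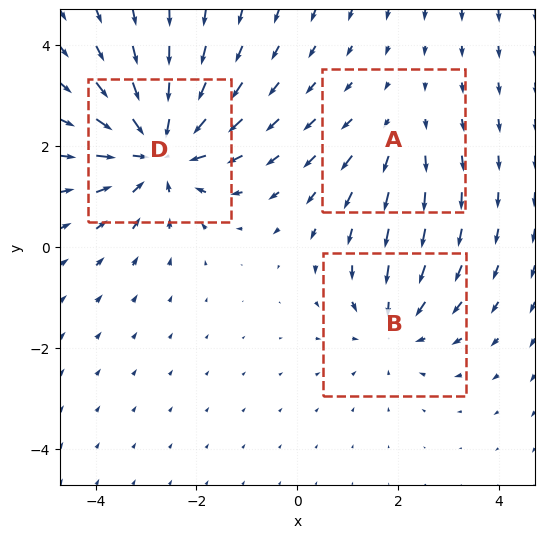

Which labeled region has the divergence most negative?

D

Divergence at each region's feature centre — A: about +2, B: about -3, D: about -5. Region D is most negative.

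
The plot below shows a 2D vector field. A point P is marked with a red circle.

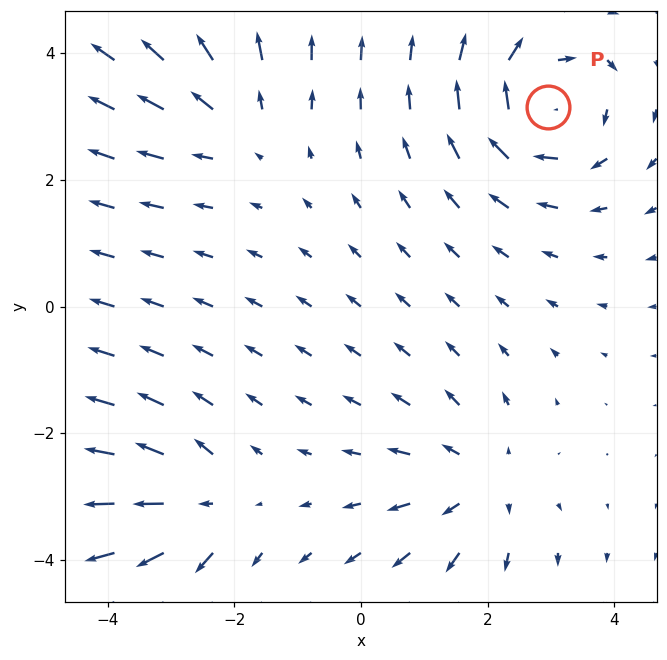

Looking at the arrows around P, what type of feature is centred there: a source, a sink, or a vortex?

At P (3.0, 3.2) the arrows circulate clockwise. Divergence ≈0, curl about -5 — near-zero divergence with nonzero curl is a vortex.

vortex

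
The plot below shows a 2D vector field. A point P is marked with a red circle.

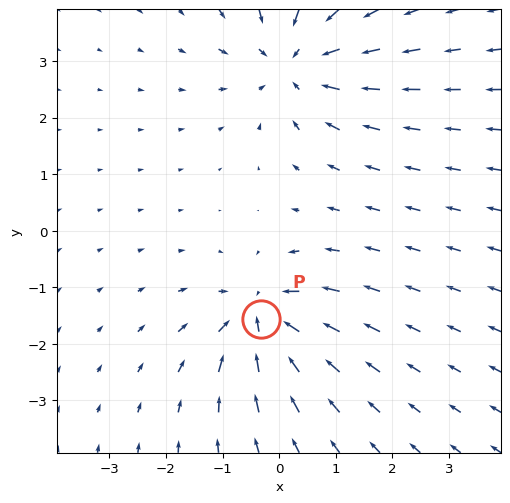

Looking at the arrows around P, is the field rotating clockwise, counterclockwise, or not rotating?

not rotating

Near P at (-0.3, -1.6) the arrows show no circulation. The curl there is ≈0.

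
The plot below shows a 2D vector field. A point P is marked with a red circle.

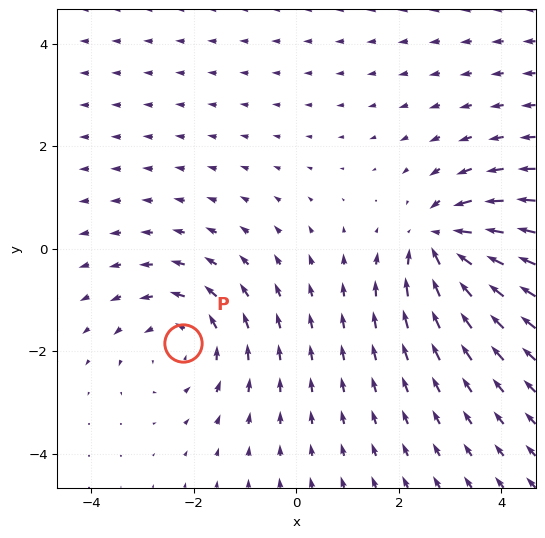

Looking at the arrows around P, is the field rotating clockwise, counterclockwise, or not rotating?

Near P at (-2.2, -1.8) the arrows circulate counterclockwise. The curl (z-component) there is about +2; positive curl means counterclockwise rotation.

counterclockwise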